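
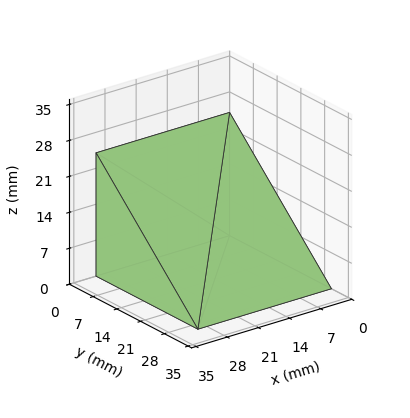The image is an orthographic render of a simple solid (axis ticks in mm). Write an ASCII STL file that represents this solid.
Reading the render: the shape is a wedge (ramp): 30 × 30 mm base, rising to 24 mm along the y=0 edge and sloping linearly to z=0 at y=30 (dimensions read to the nearest mm from the axis ticks). For the STL, each face is triangulated and given an outward normal.

solid part
  facet normal 0.0000 0.0000 -1.0000
    outer loop
      vertex 30.000 30.000 0.000
      vertex 30.000 0.000 0.000
      vertex 0.000 0.000 0.000
    endloop
  endfacet
  facet normal 0.0000 0.0000 -1.0000
    outer loop
      vertex 0.000 30.000 0.000
      vertex 30.000 30.000 0.000
      vertex 0.000 0.000 0.000
    endloop
  endfacet
  facet normal 0.0000 -1.0000 0.0000
    outer loop
      vertex 0.000 0.000 0.000
      vertex 30.000 0.000 0.000
      vertex 30.000 0.000 24.000
    endloop
  endfacet
  facet normal 0.0000 -1.0000 0.0000
    outer loop
      vertex 0.000 0.000 0.000
      vertex 30.000 0.000 24.000
      vertex 0.000 0.000 24.000
    endloop
  endfacet
  facet normal 0.0000 0.6247 0.7809
    outer loop
      vertex 0.000 0.000 24.000
      vertex 30.000 0.000 24.000
      vertex 30.000 30.000 0.000
    endloop
  endfacet
  facet normal 0.0000 0.6247 0.7809
    outer loop
      vertex 0.000 0.000 24.000
      vertex 30.000 30.000 0.000
      vertex 0.000 30.000 0.000
    endloop
  endfacet
  facet normal -1.0000 0.0000 0.0000
    outer loop
      vertex 0.000 0.000 24.000
      vertex 0.000 30.000 0.000
      vertex 0.000 0.000 0.000
    endloop
  endfacet
  facet normal 1.0000 0.0000 0.0000
    outer loop
      vertex 30.000 0.000 0.000
      vertex 30.000 30.000 0.000
      vertex 30.000 0.000 24.000
    endloop
  endfacet
endsolid part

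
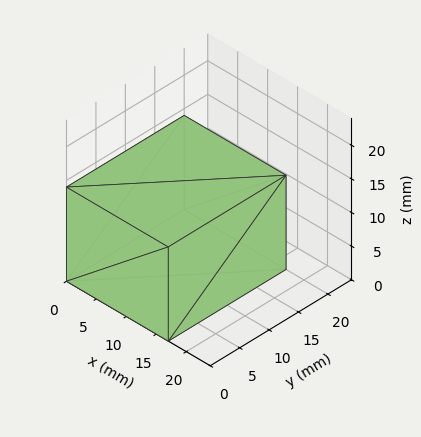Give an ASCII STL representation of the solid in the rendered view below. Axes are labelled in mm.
Reading the render: the shape is a rectangular box, roughly 17 × 20 mm footprint and 14 mm tall (dimensions read to the nearest mm from the axis ticks). For the STL, each face is triangulated and given an outward normal.

solid part
  facet normal 0.0000 0.0000 -1.0000
    outer loop
      vertex 17.000 20.000 0.000
      vertex 17.000 0.000 0.000
      vertex 0.000 0.000 0.000
    endloop
  endfacet
  facet normal 0.0000 0.0000 -1.0000
    outer loop
      vertex 0.000 20.000 0.000
      vertex 17.000 20.000 0.000
      vertex 0.000 0.000 0.000
    endloop
  endfacet
  facet normal 0.0000 0.0000 1.0000
    outer loop
      vertex 0.000 0.000 14.000
      vertex 17.000 0.000 14.000
      vertex 17.000 20.000 14.000
    endloop
  endfacet
  facet normal 0.0000 0.0000 1.0000
    outer loop
      vertex 0.000 0.000 14.000
      vertex 17.000 20.000 14.000
      vertex 0.000 20.000 14.000
    endloop
  endfacet
  facet normal 0.0000 -1.0000 0.0000
    outer loop
      vertex 0.000 0.000 0.000
      vertex 17.000 0.000 0.000
      vertex 17.000 0.000 14.000
    endloop
  endfacet
  facet normal 0.0000 -1.0000 0.0000
    outer loop
      vertex 0.000 0.000 0.000
      vertex 17.000 0.000 14.000
      vertex 0.000 0.000 14.000
    endloop
  endfacet
  facet normal 0.0000 1.0000 0.0000
    outer loop
      vertex 17.000 20.000 14.000
      vertex 17.000 20.000 0.000
      vertex 0.000 20.000 0.000
    endloop
  endfacet
  facet normal 0.0000 1.0000 0.0000
    outer loop
      vertex 0.000 20.000 14.000
      vertex 17.000 20.000 14.000
      vertex 0.000 20.000 0.000
    endloop
  endfacet
  facet normal -1.0000 0.0000 0.0000
    outer loop
      vertex 0.000 20.000 14.000
      vertex 0.000 20.000 0.000
      vertex 0.000 0.000 0.000
    endloop
  endfacet
  facet normal -1.0000 0.0000 0.0000
    outer loop
      vertex 0.000 0.000 14.000
      vertex 0.000 20.000 14.000
      vertex 0.000 0.000 0.000
    endloop
  endfacet
  facet normal 1.0000 0.0000 0.0000
    outer loop
      vertex 17.000 0.000 0.000
      vertex 17.000 20.000 0.000
      vertex 17.000 20.000 14.000
    endloop
  endfacet
  facet normal 1.0000 0.0000 0.0000
    outer loop
      vertex 17.000 0.000 0.000
      vertex 17.000 20.000 14.000
      vertex 17.000 0.000 14.000
    endloop
  endfacet
endsolid part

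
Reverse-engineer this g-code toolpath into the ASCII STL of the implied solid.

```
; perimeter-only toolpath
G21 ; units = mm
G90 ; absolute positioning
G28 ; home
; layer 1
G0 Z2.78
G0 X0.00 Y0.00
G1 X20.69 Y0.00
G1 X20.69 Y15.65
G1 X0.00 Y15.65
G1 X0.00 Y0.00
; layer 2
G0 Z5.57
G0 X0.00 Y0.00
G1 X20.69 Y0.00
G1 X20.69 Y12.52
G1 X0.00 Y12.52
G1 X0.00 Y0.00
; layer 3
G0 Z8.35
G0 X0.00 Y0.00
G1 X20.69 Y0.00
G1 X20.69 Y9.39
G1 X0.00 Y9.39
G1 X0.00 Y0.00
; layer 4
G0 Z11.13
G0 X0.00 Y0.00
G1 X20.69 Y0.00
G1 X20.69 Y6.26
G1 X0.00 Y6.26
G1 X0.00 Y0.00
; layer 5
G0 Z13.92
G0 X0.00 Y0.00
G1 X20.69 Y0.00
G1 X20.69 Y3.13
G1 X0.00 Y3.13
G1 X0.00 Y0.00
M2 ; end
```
solid part
  facet normal 0.0000 0.0000 -1.0000
    outer loop
      vertex 20.69 18.78 0.00
      vertex 20.69 0.00 0.00
      vertex 0.00 0.00 0.00
    endloop
  endfacet
  facet normal 0.0000 0.0000 -1.0000
    outer loop
      vertex 0.00 18.78 0.00
      vertex 20.69 18.78 0.00
      vertex 0.00 0.00 0.00
    endloop
  endfacet
  facet normal 0.0000 -1.0000 0.0000
    outer loop
      vertex 0.00 0.00 0.00
      vertex 20.69 0.00 0.00
      vertex 20.69 0.00 16.70
    endloop
  endfacet
  facet normal 0.0000 -1.0000 0.0000
    outer loop
      vertex 0.00 0.00 0.00
      vertex 20.69 0.00 16.70
      vertex 0.00 0.00 16.70
    endloop
  endfacet
  facet normal 0.0000 0.6645 0.7473
    outer loop
      vertex 0.00 0.00 16.70
      vertex 20.69 0.00 16.70
      vertex 20.69 18.78 0.00
    endloop
  endfacet
  facet normal 0.0000 0.6645 0.7473
    outer loop
      vertex 0.00 0.00 16.70
      vertex 20.69 18.78 0.00
      vertex 0.00 18.78 0.00
    endloop
  endfacet
  facet normal -1.0000 0.0000 0.0000
    outer loop
      vertex 0.00 0.00 16.70
      vertex 0.00 18.78 0.00
      vertex 0.00 0.00 0.00
    endloop
  endfacet
  facet normal 1.0000 0.0000 0.0000
    outer loop
      vertex 20.69 0.00 0.00
      vertex 20.69 18.78 0.00
      vertex 20.69 0.00 16.70
    endloop
  endfacet
endsolid part

The G0 Z moves step by Δz≈2.78 mm. The G1 loops shrink linearly with z, so the solid tapers from its base footprint up to z≈16.7. Closing with a flat bottom cap and the tapered top and triangulating gives 8 facets — a wedge (ramp): 20.7 × 18.8 mm base, rising to 16.7 mm along the y=0 edge and sloping linearly to z=0 at y=18.8.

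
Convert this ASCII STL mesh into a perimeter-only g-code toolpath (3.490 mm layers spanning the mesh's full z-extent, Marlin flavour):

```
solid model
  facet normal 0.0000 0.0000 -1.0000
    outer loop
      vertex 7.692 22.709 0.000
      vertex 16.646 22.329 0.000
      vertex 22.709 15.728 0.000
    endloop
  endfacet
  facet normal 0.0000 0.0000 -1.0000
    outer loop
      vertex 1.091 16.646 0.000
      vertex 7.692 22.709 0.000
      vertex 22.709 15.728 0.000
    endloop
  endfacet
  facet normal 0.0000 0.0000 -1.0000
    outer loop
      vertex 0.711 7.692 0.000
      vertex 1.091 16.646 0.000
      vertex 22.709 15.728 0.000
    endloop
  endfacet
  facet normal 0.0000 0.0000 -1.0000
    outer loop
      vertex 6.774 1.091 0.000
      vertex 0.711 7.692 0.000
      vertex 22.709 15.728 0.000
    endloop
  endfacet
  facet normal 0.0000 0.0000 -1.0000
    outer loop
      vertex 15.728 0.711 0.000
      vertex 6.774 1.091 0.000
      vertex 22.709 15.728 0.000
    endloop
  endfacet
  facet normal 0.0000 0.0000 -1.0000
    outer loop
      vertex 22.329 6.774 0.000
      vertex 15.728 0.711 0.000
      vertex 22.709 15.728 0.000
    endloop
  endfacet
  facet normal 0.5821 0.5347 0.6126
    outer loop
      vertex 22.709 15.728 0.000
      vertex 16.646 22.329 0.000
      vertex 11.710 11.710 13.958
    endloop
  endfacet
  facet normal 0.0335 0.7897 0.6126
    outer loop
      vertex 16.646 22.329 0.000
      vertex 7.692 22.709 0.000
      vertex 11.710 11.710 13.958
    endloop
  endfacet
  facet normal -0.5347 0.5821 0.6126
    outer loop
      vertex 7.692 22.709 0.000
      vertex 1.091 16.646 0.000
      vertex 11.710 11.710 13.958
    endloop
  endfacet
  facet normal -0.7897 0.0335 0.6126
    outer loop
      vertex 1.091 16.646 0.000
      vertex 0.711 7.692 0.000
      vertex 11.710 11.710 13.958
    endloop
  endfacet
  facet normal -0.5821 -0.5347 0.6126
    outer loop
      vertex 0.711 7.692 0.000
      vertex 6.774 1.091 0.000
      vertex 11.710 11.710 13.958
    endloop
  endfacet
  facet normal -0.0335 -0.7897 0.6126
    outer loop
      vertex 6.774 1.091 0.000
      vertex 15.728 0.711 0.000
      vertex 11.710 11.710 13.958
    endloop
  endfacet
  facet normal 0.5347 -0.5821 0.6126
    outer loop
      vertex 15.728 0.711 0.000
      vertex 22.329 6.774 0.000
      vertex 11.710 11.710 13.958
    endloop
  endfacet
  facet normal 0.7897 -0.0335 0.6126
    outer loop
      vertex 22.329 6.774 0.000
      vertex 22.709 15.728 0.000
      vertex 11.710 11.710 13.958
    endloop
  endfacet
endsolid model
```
; perimeter-only toolpath
G21 ; units = mm
G90 ; absolute positioning
G28 ; home
; layer 1
G0 Z3.490
G0 X19.959 Y14.723
G1 X15.412 Y19.674
G1 X8.697 Y19.959
G1 X3.746 Y15.412
G1 X3.461 Y8.697
G1 X8.008 Y3.746
G1 X14.723 Y3.461
G1 X19.674 Y8.008
G1 X19.959 Y14.723
; layer 2
G0 Z6.979
G0 X17.209 Y13.719
G1 X14.178 Y17.020
G1 X9.701 Y17.209
G1 X6.401 Y14.178
G1 X6.211 Y9.701
G1 X9.242 Y6.401
G1 X13.719 Y6.211
G1 X17.020 Y9.242
G1 X17.209 Y13.719
; layer 3
G0 Z10.469
G0 X14.460 Y12.715
G1 X12.944 Y14.365
G1 X10.706 Y14.460
G1 X9.055 Y12.944
G1 X8.960 Y10.706
G1 X10.476 Y9.055
G1 X12.715 Y8.960
G1 X14.365 Y10.476
G1 X14.460 Y12.715
M2 ; end

The solid is a regular 8-sided pyramid, base circumscribed radius ≈ 11.7 mm, apex at z ≈ 14 mm. Slicing at Δz = 3.490 mm — 4 equal slices spanning the solid's height, so layer i sits at z = i·h/4 — gives 3 non-empty perimeters. Each is a 8-segment closed polygon; G0 lifts to the layer z and rapids to the start vertex, then G1 traces the edges. The cross-section shrinks linearly with z (the slice at the apex is degenerate and omitted).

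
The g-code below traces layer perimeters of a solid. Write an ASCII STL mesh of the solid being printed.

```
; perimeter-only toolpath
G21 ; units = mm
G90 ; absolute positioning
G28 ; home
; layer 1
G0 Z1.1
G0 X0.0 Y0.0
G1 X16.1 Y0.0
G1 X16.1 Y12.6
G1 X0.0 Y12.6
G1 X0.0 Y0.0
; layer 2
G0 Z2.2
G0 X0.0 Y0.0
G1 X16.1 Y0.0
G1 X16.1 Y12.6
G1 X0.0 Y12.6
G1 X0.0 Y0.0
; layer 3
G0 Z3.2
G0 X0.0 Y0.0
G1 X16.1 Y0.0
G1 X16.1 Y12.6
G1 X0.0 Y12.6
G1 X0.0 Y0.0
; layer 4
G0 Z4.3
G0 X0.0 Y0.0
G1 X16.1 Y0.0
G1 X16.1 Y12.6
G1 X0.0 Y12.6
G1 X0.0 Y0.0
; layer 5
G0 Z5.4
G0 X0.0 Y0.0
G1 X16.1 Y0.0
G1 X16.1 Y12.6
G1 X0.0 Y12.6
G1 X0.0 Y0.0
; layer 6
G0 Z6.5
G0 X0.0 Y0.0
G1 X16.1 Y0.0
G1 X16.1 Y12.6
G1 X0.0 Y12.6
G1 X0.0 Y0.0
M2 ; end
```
solid part
  facet normal 0.0000 0.0000 -1.0000
    outer loop
      vertex 16.1 12.6 0.0
      vertex 16.1 0.0 0.0
      vertex 0.0 0.0 0.0
    endloop
  endfacet
  facet normal 0.0000 0.0000 -1.0000
    outer loop
      vertex 0.0 12.6 0.0
      vertex 16.1 12.6 0.0
      vertex 0.0 0.0 0.0
    endloop
  endfacet
  facet normal 0.0000 0.0000 1.0000
    outer loop
      vertex 0.0 0.0 6.5
      vertex 16.1 0.0 6.5
      vertex 16.1 12.6 6.5
    endloop
  endfacet
  facet normal 0.0000 0.0000 1.0000
    outer loop
      vertex 0.0 0.0 6.5
      vertex 16.1 12.6 6.5
      vertex 0.0 12.6 6.5
    endloop
  endfacet
  facet normal 0.0000 -1.0000 0.0000
    outer loop
      vertex 0.0 0.0 0.0
      vertex 16.1 0.0 0.0
      vertex 16.1 0.0 6.5
    endloop
  endfacet
  facet normal 0.0000 -1.0000 0.0000
    outer loop
      vertex 0.0 0.0 0.0
      vertex 16.1 0.0 6.5
      vertex 0.0 0.0 6.5
    endloop
  endfacet
  facet normal 0.0000 1.0000 0.0000
    outer loop
      vertex 16.1 12.6 6.5
      vertex 16.1 12.6 0.0
      vertex 0.0 12.6 0.0
    endloop
  endfacet
  facet normal 0.0000 1.0000 0.0000
    outer loop
      vertex 0.0 12.6 6.5
      vertex 16.1 12.6 6.5
      vertex 0.0 12.6 0.0
    endloop
  endfacet
  facet normal -1.0000 0.0000 0.0000
    outer loop
      vertex 0.0 12.6 6.5
      vertex 0.0 12.6 0.0
      vertex 0.0 0.0 0.0
    endloop
  endfacet
  facet normal -1.0000 0.0000 0.0000
    outer loop
      vertex 0.0 0.0 6.5
      vertex 0.0 12.6 6.5
      vertex 0.0 0.0 0.0
    endloop
  endfacet
  facet normal 1.0000 0.0000 0.0000
    outer loop
      vertex 16.1 0.0 0.0
      vertex 16.1 12.6 0.0
      vertex 16.1 12.6 6.5
    endloop
  endfacet
  facet normal 1.0000 0.0000 0.0000
    outer loop
      vertex 16.1 0.0 0.0
      vertex 16.1 12.6 6.5
      vertex 16.1 0.0 6.5
    endloop
  endfacet
endsolid part

The G0 Z moves step by Δz≈1.1 mm. Every layer's G1 loop is the same polygon, so the solid is a straight extrusion of it from z=0 to z≈6.5. Closing with flat bottom and top caps and triangulating gives 12 facets — a rectangular box, roughly 16.1 × 12.6 mm footprint and 6.5 mm tall.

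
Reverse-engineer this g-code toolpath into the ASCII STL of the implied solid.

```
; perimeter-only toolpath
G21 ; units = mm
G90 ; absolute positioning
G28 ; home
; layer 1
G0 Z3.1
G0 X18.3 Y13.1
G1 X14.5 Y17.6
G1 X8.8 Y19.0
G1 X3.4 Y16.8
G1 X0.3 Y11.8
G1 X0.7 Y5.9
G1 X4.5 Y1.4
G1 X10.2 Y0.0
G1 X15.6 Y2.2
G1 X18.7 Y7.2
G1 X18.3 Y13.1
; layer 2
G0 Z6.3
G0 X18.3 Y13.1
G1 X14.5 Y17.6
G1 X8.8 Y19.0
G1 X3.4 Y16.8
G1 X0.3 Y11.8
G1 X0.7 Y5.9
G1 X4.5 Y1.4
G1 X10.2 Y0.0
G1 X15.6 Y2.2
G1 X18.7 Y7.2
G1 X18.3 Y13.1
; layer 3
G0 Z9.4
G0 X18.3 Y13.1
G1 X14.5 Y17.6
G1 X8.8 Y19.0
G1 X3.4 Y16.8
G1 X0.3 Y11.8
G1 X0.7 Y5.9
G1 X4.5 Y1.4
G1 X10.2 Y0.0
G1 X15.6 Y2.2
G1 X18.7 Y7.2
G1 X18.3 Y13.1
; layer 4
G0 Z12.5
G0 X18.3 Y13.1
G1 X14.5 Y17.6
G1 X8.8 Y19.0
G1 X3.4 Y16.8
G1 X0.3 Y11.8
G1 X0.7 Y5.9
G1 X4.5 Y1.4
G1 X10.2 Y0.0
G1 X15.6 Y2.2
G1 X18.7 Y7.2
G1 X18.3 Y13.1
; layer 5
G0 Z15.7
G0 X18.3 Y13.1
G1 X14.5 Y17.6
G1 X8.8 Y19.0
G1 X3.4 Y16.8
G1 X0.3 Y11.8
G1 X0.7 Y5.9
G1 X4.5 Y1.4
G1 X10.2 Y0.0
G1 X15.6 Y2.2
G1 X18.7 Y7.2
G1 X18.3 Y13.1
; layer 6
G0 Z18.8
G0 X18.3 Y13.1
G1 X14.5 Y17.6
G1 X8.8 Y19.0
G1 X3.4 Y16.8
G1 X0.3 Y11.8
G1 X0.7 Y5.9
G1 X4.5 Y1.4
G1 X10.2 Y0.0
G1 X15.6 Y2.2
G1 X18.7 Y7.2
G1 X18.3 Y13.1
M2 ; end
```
solid part
  facet normal 0.0000 0.0000 -1.0000
    outer loop
      vertex 8.8 19.0 0.0
      vertex 14.5 17.6 0.0
      vertex 18.3 13.1 0.0
    endloop
  endfacet
  facet normal 0.0000 0.0000 -1.0000
    outer loop
      vertex 3.4 16.8 0.0
      vertex 8.8 19.0 0.0
      vertex 18.3 13.1 0.0
    endloop
  endfacet
  facet normal 0.0000 0.0000 -1.0000
    outer loop
      vertex 0.3 11.8 0.0
      vertex 3.4 16.8 0.0
      vertex 18.3 13.1 0.0
    endloop
  endfacet
  facet normal 0.0000 0.0000 -1.0000
    outer loop
      vertex 0.7 5.9 0.0
      vertex 0.3 11.8 0.0
      vertex 18.3 13.1 0.0
    endloop
  endfacet
  facet normal 0.0000 0.0000 -1.0000
    outer loop
      vertex 4.5 1.4 0.0
      vertex 0.7 5.9 0.0
      vertex 18.3 13.1 0.0
    endloop
  endfacet
  facet normal 0.0000 0.0000 -1.0000
    outer loop
      vertex 10.2 0.0 0.0
      vertex 4.5 1.4 0.0
      vertex 18.3 13.1 0.0
    endloop
  endfacet
  facet normal 0.0000 0.0000 -1.0000
    outer loop
      vertex 15.6 2.2 0.0
      vertex 10.2 0.0 0.0
      vertex 18.3 13.1 0.0
    endloop
  endfacet
  facet normal 0.0000 0.0000 -1.0000
    outer loop
      vertex 18.7 7.2 0.0
      vertex 15.6 2.2 0.0
      vertex 18.3 13.1 0.0
    endloop
  endfacet
  facet normal 0.0000 0.0000 1.0000
    outer loop
      vertex 18.3 13.1 18.8
      vertex 14.5 17.6 18.8
      vertex 8.8 19.0 18.8
    endloop
  endfacet
  facet normal 0.0000 0.0000 1.0000
    outer loop
      vertex 18.3 13.1 18.8
      vertex 8.8 19.0 18.8
      vertex 3.4 16.8 18.8
    endloop
  endfacet
  facet normal 0.0000 0.0000 1.0000
    outer loop
      vertex 18.3 13.1 18.8
      vertex 3.4 16.8 18.8
      vertex 0.3 11.8 18.8
    endloop
  endfacet
  facet normal 0.0000 0.0000 1.0000
    outer loop
      vertex 18.3 13.1 18.8
      vertex 0.3 11.8 18.8
      vertex 0.7 5.9 18.8
    endloop
  endfacet
  facet normal 0.0000 0.0000 1.0000
    outer loop
      vertex 18.3 13.1 18.8
      vertex 0.7 5.9 18.8
      vertex 4.5 1.4 18.8
    endloop
  endfacet
  facet normal 0.0000 0.0000 1.0000
    outer loop
      vertex 18.3 13.1 18.8
      vertex 4.5 1.4 18.8
      vertex 10.2 0.0 18.8
    endloop
  endfacet
  facet normal 0.0000 0.0000 1.0000
    outer loop
      vertex 18.3 13.1 18.8
      vertex 10.2 0.0 18.8
      vertex 15.6 2.2 18.8
    endloop
  endfacet
  facet normal 0.0000 0.0000 1.0000
    outer loop
      vertex 18.3 13.1 18.8
      vertex 15.6 2.2 18.8
      vertex 18.7 7.2 18.8
    endloop
  endfacet
  facet normal 0.7640 0.6452 0.0000
    outer loop
      vertex 18.3 13.1 0.0
      vertex 14.5 17.6 0.0
      vertex 14.5 17.6 18.8
    endloop
  endfacet
  facet normal 0.7640 0.6452 0.0000
    outer loop
      vertex 18.3 13.1 0.0
      vertex 14.5 17.6 18.8
      vertex 18.3 13.1 18.8
    endloop
  endfacet
  facet normal 0.2385 0.9711 0.0000
    outer loop
      vertex 14.5 17.6 0.0
      vertex 8.8 19.0 0.0
      vertex 8.8 19.0 18.8
    endloop
  endfacet
  facet normal 0.2385 0.9711 0.0000
    outer loop
      vertex 14.5 17.6 0.0
      vertex 8.8 19.0 18.8
      vertex 14.5 17.6 18.8
    endloop
  endfacet
  facet normal -0.3773 0.9261 0.0000
    outer loop
      vertex 8.8 19.0 0.0
      vertex 3.4 16.8 0.0
      vertex 3.4 16.8 18.8
    endloop
  endfacet
  facet normal -0.3773 0.9261 0.0000
    outer loop
      vertex 8.8 19.0 0.0
      vertex 3.4 16.8 18.8
      vertex 8.8 19.0 18.8
    endloop
  endfacet
  facet normal -0.8499 0.5269 0.0000
    outer loop
      vertex 3.4 16.8 0.0
      vertex 0.3 11.8 0.0
      vertex 0.3 11.8 18.8
    endloop
  endfacet
  facet normal -0.8499 0.5269 0.0000
    outer loop
      vertex 3.4 16.8 0.0
      vertex 0.3 11.8 18.8
      vertex 3.4 16.8 18.8
    endloop
  endfacet
  facet normal -0.9977 -0.0676 0.0000
    outer loop
      vertex 0.3 11.8 0.0
      vertex 0.7 5.9 0.0
      vertex 0.7 5.9 18.8
    endloop
  endfacet
  facet normal -0.9977 -0.0676 0.0000
    outer loop
      vertex 0.3 11.8 0.0
      vertex 0.7 5.9 18.8
      vertex 0.3 11.8 18.8
    endloop
  endfacet
  facet normal -0.7640 -0.6452 0.0000
    outer loop
      vertex 0.7 5.9 0.0
      vertex 4.5 1.4 0.0
      vertex 4.5 1.4 18.8
    endloop
  endfacet
  facet normal -0.7640 -0.6452 0.0000
    outer loop
      vertex 0.7 5.9 0.0
      vertex 4.5 1.4 18.8
      vertex 0.7 5.9 18.8
    endloop
  endfacet
  facet normal -0.2385 -0.9711 0.0000
    outer loop
      vertex 4.5 1.4 0.0
      vertex 10.2 0.0 0.0
      vertex 10.2 0.0 18.8
    endloop
  endfacet
  facet normal -0.2385 -0.9711 0.0000
    outer loop
      vertex 4.5 1.4 0.0
      vertex 10.2 0.0 18.8
      vertex 4.5 1.4 18.8
    endloop
  endfacet
  facet normal 0.3773 -0.9261 0.0000
    outer loop
      vertex 10.2 0.0 0.0
      vertex 15.6 2.2 0.0
      vertex 15.6 2.2 18.8
    endloop
  endfacet
  facet normal 0.3773 -0.9261 0.0000
    outer loop
      vertex 10.2 0.0 0.0
      vertex 15.6 2.2 18.8
      vertex 10.2 0.0 18.8
    endloop
  endfacet
  facet normal 0.8499 -0.5269 0.0000
    outer loop
      vertex 15.6 2.2 0.0
      vertex 18.7 7.2 0.0
      vertex 18.7 7.2 18.8
    endloop
  endfacet
  facet normal 0.8499 -0.5269 0.0000
    outer loop
      vertex 15.6 2.2 0.0
      vertex 18.7 7.2 18.8
      vertex 15.6 2.2 18.8
    endloop
  endfacet
  facet normal 0.9977 0.0676 0.0000
    outer loop
      vertex 18.7 7.2 0.0
      vertex 18.3 13.1 0.0
      vertex 18.3 13.1 18.8
    endloop
  endfacet
  facet normal 0.9977 0.0676 0.0000
    outer loop
      vertex 18.7 7.2 0.0
      vertex 18.3 13.1 18.8
      vertex 18.7 7.2 18.8
    endloop
  endfacet
endsolid part

The G0 Z moves step by Δz≈3.1 mm. Every layer's G1 loop is the same polygon, so the solid is a straight extrusion of it from z=0 to z≈18.8. Closing with flat bottom and top caps and triangulating gives 36 facets — a regular 10-sided prism (a cylinder approximated with 10 flat sides), circumscribed radius ≈ 9.5 mm, height ≈ 18.8 mm.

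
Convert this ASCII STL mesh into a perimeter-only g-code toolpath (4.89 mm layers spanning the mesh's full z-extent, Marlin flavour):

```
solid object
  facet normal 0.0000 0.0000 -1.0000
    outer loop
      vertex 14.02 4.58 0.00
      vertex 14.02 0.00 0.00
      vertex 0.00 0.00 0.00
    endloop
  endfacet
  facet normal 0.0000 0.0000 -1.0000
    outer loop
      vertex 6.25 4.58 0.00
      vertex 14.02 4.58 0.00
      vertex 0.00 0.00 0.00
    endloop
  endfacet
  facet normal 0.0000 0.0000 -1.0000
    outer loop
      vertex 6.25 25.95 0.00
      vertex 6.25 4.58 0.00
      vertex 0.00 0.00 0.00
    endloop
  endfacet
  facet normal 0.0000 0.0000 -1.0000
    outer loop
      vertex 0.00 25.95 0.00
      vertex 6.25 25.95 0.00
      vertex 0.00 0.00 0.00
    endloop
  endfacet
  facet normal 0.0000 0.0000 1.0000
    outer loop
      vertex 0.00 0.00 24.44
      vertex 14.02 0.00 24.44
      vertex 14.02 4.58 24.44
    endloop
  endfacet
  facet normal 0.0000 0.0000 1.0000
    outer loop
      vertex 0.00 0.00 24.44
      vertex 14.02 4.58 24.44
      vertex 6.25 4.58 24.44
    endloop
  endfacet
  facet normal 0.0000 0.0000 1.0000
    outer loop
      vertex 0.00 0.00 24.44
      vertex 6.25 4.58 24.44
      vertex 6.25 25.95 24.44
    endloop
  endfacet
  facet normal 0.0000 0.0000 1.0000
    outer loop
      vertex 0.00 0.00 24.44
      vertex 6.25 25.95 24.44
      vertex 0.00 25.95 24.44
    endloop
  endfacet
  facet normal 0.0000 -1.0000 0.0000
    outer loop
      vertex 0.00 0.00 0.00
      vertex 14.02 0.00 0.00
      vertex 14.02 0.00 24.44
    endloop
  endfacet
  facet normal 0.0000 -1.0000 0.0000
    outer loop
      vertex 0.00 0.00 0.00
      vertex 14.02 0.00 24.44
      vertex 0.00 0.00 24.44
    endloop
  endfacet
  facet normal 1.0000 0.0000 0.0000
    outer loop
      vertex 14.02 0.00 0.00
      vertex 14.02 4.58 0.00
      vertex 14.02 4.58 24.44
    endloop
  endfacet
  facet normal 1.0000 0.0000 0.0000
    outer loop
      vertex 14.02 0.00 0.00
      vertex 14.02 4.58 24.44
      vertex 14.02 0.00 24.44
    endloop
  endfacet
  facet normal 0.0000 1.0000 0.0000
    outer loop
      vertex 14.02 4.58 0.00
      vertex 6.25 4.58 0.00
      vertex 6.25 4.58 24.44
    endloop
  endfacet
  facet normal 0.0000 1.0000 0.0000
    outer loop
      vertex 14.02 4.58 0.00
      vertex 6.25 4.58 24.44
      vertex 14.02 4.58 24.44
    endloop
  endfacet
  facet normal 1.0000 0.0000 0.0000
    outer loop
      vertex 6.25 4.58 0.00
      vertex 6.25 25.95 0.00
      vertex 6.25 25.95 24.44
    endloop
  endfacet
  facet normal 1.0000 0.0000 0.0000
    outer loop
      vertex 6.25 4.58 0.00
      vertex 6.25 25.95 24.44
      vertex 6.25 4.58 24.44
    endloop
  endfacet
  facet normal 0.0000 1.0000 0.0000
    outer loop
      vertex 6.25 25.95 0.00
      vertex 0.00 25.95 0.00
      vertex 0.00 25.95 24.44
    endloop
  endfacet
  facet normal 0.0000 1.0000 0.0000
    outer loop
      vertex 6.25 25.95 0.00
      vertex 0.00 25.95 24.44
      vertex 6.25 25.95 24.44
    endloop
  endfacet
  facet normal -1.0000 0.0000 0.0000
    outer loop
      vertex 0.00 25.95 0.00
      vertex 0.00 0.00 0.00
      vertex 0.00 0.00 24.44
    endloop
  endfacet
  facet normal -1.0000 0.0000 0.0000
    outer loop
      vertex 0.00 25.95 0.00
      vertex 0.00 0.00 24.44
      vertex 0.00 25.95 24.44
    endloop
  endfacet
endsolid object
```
; perimeter-only toolpath
G21 ; units = mm
G90 ; absolute positioning
G28 ; home
; layer 1
G0 Z4.89
G0 X0.00 Y0.00
G1 X14.02 Y0.00
G1 X14.02 Y4.58
G1 X6.25 Y4.58
G1 X6.25 Y25.95
G1 X0.00 Y25.95
G1 X0.00 Y0.00
; layer 2
G0 Z9.78
G0 X0.00 Y0.00
G1 X14.02 Y0.00
G1 X14.02 Y4.58
G1 X6.25 Y4.58
G1 X6.25 Y25.95
G1 X0.00 Y25.95
G1 X0.00 Y0.00
; layer 3
G0 Z14.66
G0 X0.00 Y0.00
G1 X14.02 Y0.00
G1 X14.02 Y4.58
G1 X6.25 Y4.58
G1 X6.25 Y25.95
G1 X0.00 Y25.95
G1 X0.00 Y0.00
; layer 4
G0 Z19.55
G0 X0.00 Y0.00
G1 X14.02 Y0.00
G1 X14.02 Y4.58
G1 X6.25 Y4.58
G1 X6.25 Y25.95
G1 X0.00 Y25.95
G1 X0.00 Y0.00
; layer 5
G0 Z24.44
G0 X0.00 Y0.00
G1 X14.02 Y0.00
G1 X14.02 Y4.58
G1 X6.25 Y4.58
G1 X6.25 Y25.95
G1 X0.00 Y25.95
G1 X0.00 Y0.00
M2 ; end

The solid is an L-shaped prism: outer 14 × 25.9 mm, arm thicknesses ≈ 4.58 mm (horizontal) and 6.25 mm (vertical), extruded 24.4 mm in z. Slicing at Δz = 4.89 mm — 5 equal slices spanning the solid's height, so layer i sits at z = i·h/5 — gives 5 non-empty perimeters. Each is a 6-segment closed polygon; G0 lifts to the layer z and rapids to the start vertex, then G1 traces the edges.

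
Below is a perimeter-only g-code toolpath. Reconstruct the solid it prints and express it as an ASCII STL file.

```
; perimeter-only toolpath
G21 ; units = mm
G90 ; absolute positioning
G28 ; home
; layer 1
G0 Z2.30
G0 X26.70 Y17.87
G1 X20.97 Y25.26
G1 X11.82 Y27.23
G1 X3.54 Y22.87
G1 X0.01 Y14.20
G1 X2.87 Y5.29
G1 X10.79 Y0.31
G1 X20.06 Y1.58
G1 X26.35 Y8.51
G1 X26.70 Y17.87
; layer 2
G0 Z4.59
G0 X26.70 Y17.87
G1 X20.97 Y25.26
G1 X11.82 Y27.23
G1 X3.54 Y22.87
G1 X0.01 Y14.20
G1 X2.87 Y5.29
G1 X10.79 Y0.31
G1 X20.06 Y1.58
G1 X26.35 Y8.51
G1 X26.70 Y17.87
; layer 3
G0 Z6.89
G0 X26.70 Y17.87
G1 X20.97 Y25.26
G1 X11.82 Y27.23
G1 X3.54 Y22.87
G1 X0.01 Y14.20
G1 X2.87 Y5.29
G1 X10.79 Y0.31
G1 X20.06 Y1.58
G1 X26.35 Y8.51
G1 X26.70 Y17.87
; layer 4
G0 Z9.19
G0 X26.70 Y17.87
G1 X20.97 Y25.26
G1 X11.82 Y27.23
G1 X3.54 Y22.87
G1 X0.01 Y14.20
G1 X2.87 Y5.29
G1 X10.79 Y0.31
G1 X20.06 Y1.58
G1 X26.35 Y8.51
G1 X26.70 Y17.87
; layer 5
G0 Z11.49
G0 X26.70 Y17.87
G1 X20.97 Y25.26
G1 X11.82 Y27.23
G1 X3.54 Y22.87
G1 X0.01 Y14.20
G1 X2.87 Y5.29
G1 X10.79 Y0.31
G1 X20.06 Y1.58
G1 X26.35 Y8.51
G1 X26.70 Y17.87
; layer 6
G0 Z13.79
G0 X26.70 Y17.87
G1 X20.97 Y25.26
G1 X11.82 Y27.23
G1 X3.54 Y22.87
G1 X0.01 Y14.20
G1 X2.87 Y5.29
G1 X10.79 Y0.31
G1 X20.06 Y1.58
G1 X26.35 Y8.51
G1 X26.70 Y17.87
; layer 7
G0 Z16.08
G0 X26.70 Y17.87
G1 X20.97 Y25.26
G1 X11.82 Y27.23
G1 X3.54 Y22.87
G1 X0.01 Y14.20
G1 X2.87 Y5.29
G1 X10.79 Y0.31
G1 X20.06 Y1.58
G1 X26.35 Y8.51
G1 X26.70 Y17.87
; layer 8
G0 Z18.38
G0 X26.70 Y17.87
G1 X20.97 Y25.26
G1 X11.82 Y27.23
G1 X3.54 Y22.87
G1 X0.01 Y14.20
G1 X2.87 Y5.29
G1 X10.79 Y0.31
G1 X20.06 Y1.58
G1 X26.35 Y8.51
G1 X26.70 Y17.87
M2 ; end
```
solid part
  facet normal 0.0000 0.0000 -1.0000
    outer loop
      vertex 11.82 27.23 0.00
      vertex 20.97 25.26 0.00
      vertex 26.70 17.87 0.00
    endloop
  endfacet
  facet normal 0.0000 0.0000 -1.0000
    outer loop
      vertex 3.54 22.87 0.00
      vertex 11.82 27.23 0.00
      vertex 26.70 17.87 0.00
    endloop
  endfacet
  facet normal 0.0000 0.0000 -1.0000
    outer loop
      vertex 0.01 14.20 0.00
      vertex 3.54 22.87 0.00
      vertex 26.70 17.87 0.00
    endloop
  endfacet
  facet normal 0.0000 0.0000 -1.0000
    outer loop
      vertex 2.87 5.29 0.00
      vertex 0.01 14.20 0.00
      vertex 26.70 17.87 0.00
    endloop
  endfacet
  facet normal 0.0000 0.0000 -1.0000
    outer loop
      vertex 10.79 0.31 0.00
      vertex 2.87 5.29 0.00
      vertex 26.70 17.87 0.00
    endloop
  endfacet
  facet normal 0.0000 0.0000 -1.0000
    outer loop
      vertex 20.06 1.58 0.00
      vertex 10.79 0.31 0.00
      vertex 26.70 17.87 0.00
    endloop
  endfacet
  facet normal 0.0000 0.0000 -1.0000
    outer loop
      vertex 26.35 8.51 0.00
      vertex 20.06 1.58 0.00
      vertex 26.70 17.87 0.00
    endloop
  endfacet
  facet normal 0.0000 0.0000 1.0000
    outer loop
      vertex 26.70 17.87 18.38
      vertex 20.97 25.26 18.38
      vertex 11.82 27.23 18.38
    endloop
  endfacet
  facet normal 0.0000 0.0000 1.0000
    outer loop
      vertex 26.70 17.87 18.38
      vertex 11.82 27.23 18.38
      vertex 3.54 22.87 18.38
    endloop
  endfacet
  facet normal 0.0000 0.0000 1.0000
    outer loop
      vertex 26.70 17.87 18.38
      vertex 3.54 22.87 18.38
      vertex 0.01 14.20 18.38
    endloop
  endfacet
  facet normal 0.0000 0.0000 1.0000
    outer loop
      vertex 26.70 17.87 18.38
      vertex 0.01 14.20 18.38
      vertex 2.87 5.29 18.38
    endloop
  endfacet
  facet normal 0.0000 0.0000 1.0000
    outer loop
      vertex 26.70 17.87 18.38
      vertex 2.87 5.29 18.38
      vertex 10.79 0.31 18.38
    endloop
  endfacet
  facet normal 0.0000 0.0000 1.0000
    outer loop
      vertex 26.70 17.87 18.38
      vertex 10.79 0.31 18.38
      vertex 20.06 1.58 18.38
    endloop
  endfacet
  facet normal 0.0000 0.0000 1.0000
    outer loop
      vertex 26.70 17.87 18.38
      vertex 20.06 1.58 18.38
      vertex 26.35 8.51 18.38
    endloop
  endfacet
  facet normal 0.7903 0.6128 0.0000
    outer loop
      vertex 26.70 17.87 0.00
      vertex 20.97 25.26 0.00
      vertex 20.97 25.26 18.38
    endloop
  endfacet
  facet normal 0.7903 0.6128 0.0000
    outer loop
      vertex 26.70 17.87 0.00
      vertex 20.97 25.26 18.38
      vertex 26.70 17.87 18.38
    endloop
  endfacet
  facet normal 0.2105 0.9776 0.0000
    outer loop
      vertex 20.97 25.26 0.00
      vertex 11.82 27.23 0.00
      vertex 11.82 27.23 18.38
    endloop
  endfacet
  facet normal 0.2105 0.9776 0.0000
    outer loop
      vertex 20.97 25.26 0.00
      vertex 11.82 27.23 18.38
      vertex 20.97 25.26 18.38
    endloop
  endfacet
  facet normal -0.4659 0.8848 0.0000
    outer loop
      vertex 11.82 27.23 0.00
      vertex 3.54 22.87 0.00
      vertex 3.54 22.87 18.38
    endloop
  endfacet
  facet normal -0.4659 0.8848 0.0000
    outer loop
      vertex 11.82 27.23 0.00
      vertex 3.54 22.87 18.38
      vertex 11.82 27.23 18.38
    endloop
  endfacet
  facet normal -0.9262 0.3771 0.0000
    outer loop
      vertex 3.54 22.87 0.00
      vertex 0.01 14.20 0.00
      vertex 0.01 14.20 18.38
    endloop
  endfacet
  facet normal -0.9262 0.3771 0.0000
    outer loop
      vertex 3.54 22.87 0.00
      vertex 0.01 14.20 18.38
      vertex 3.54 22.87 18.38
    endloop
  endfacet
  facet normal -0.9522 -0.3056 0.0000
    outer loop
      vertex 0.01 14.20 0.00
      vertex 2.87 5.29 0.00
      vertex 2.87 5.29 18.38
    endloop
  endfacet
  facet normal -0.9522 -0.3056 0.0000
    outer loop
      vertex 0.01 14.20 0.00
      vertex 2.87 5.29 18.38
      vertex 0.01 14.20 18.38
    endloop
  endfacet
  facet normal -0.5323 -0.8466 0.0000
    outer loop
      vertex 2.87 5.29 0.00
      vertex 10.79 0.31 0.00
      vertex 10.79 0.31 18.38
    endloop
  endfacet
  facet normal -0.5323 -0.8466 0.0000
    outer loop
      vertex 2.87 5.29 0.00
      vertex 10.79 0.31 18.38
      vertex 2.87 5.29 18.38
    endloop
  endfacet
  facet normal 0.1357 -0.9907 0.0000
    outer loop
      vertex 10.79 0.31 0.00
      vertex 20.06 1.58 0.00
      vertex 20.06 1.58 18.38
    endloop
  endfacet
  facet normal 0.1357 -0.9907 0.0000
    outer loop
      vertex 10.79 0.31 0.00
      vertex 20.06 1.58 18.38
      vertex 10.79 0.31 18.38
    endloop
  endfacet
  facet normal 0.7405 -0.6721 0.0000
    outer loop
      vertex 20.06 1.58 0.00
      vertex 26.35 8.51 0.00
      vertex 26.35 8.51 18.38
    endloop
  endfacet
  facet normal 0.7405 -0.6721 0.0000
    outer loop
      vertex 20.06 1.58 0.00
      vertex 26.35 8.51 18.38
      vertex 20.06 1.58 18.38
    endloop
  endfacet
  facet normal 0.9993 -0.0374 0.0000
    outer loop
      vertex 26.35 8.51 0.00
      vertex 26.70 17.87 0.00
      vertex 26.70 17.87 18.38
    endloop
  endfacet
  facet normal 0.9993 -0.0374 0.0000
    outer loop
      vertex 26.35 8.51 0.00
      vertex 26.70 17.87 18.38
      vertex 26.35 8.51 18.38
    endloop
  endfacet
endsolid part

The G0 Z moves step by Δz≈2.30 mm. Every layer's G1 loop is the same polygon, so the solid is a straight extrusion of it from z=0 to z≈18.4. Closing with flat bottom and top caps and triangulating gives 32 facets — a regular 9-sided prism (a cylinder approximated with 9 flat sides), circumscribed radius ≈ 13.7 mm, height ≈ 18.4 mm.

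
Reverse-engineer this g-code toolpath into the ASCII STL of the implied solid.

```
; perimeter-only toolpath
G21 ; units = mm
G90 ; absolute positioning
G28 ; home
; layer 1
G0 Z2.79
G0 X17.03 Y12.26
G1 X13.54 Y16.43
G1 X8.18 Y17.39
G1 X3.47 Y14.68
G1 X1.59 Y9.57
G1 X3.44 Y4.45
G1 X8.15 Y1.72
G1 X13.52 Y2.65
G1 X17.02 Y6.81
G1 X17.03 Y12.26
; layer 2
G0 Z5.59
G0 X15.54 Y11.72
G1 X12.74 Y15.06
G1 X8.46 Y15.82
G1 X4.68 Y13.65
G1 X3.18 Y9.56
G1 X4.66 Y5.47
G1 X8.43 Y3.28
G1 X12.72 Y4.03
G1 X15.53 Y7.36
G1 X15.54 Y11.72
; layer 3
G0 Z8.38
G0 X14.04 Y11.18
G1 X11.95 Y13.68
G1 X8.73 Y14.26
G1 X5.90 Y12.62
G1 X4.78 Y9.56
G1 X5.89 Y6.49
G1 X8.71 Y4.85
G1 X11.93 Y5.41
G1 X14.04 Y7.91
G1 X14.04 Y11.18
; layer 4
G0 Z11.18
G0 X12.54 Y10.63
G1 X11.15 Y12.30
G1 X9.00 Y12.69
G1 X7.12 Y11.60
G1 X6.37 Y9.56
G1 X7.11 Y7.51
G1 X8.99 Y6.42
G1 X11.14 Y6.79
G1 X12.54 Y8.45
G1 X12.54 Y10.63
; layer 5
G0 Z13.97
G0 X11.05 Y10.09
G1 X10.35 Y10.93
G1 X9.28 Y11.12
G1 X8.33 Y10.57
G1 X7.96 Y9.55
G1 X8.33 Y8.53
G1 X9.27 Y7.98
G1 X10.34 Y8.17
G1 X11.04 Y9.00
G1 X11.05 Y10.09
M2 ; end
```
solid part
  facet normal 0.0000 0.0000 -1.0000
    outer loop
      vertex 7.91 18.96 0.00
      vertex 14.34 17.81 0.00
      vertex 18.53 12.80 0.00
    endloop
  endfacet
  facet normal 0.0000 0.0000 -1.0000
    outer loop
      vertex 2.25 15.70 0.00
      vertex 7.91 18.96 0.00
      vertex 18.53 12.80 0.00
    endloop
  endfacet
  facet normal 0.0000 0.0000 -1.0000
    outer loop
      vertex 0.00 9.57 0.00
      vertex 2.25 15.70 0.00
      vertex 18.53 12.80 0.00
    endloop
  endfacet
  facet normal 0.0000 0.0000 -1.0000
    outer loop
      vertex 2.22 3.43 0.00
      vertex 0.00 9.57 0.00
      vertex 18.53 12.80 0.00
    endloop
  endfacet
  facet normal 0.0000 0.0000 -1.0000
    outer loop
      vertex 7.87 0.15 0.00
      vertex 2.22 3.43 0.00
      vertex 18.53 12.80 0.00
    endloop
  endfacet
  facet normal 0.0000 0.0000 -1.0000
    outer loop
      vertex 14.31 1.27 0.00
      vertex 7.87 0.15 0.00
      vertex 18.53 12.80 0.00
    endloop
  endfacet
  facet normal 0.0000 0.0000 -1.0000
    outer loop
      vertex 18.52 6.26 0.00
      vertex 14.31 1.27 0.00
      vertex 18.53 12.80 0.00
    endloop
  endfacet
  facet normal 0.6764 0.5657 0.4718
    outer loop
      vertex 18.53 12.80 0.00
      vertex 14.34 17.81 0.00
      vertex 9.55 9.55 16.77
    endloop
  endfacet
  facet normal 0.1552 0.8679 0.4718
    outer loop
      vertex 14.34 17.81 0.00
      vertex 7.91 18.96 0.00
      vertex 9.55 9.55 16.77
    endloop
  endfacet
  facet normal -0.4401 0.7641 0.4718
    outer loop
      vertex 7.91 18.96 0.00
      vertex 2.25 15.70 0.00
      vertex 9.55 9.55 16.77
    endloop
  endfacet
  facet normal -0.8277 0.3038 0.4717
    outer loop
      vertex 2.25 15.70 0.00
      vertex 0.00 9.57 0.00
      vertex 9.55 9.55 16.77
    endloop
  endfacet
  facet normal -0.8292 -0.2998 0.4718
    outer loop
      vertex 0.00 9.57 0.00
      vertex 2.22 3.43 0.00
      vertex 9.55 9.55 16.77
    endloop
  endfacet
  facet normal -0.4427 -0.7625 0.4718
    outer loop
      vertex 2.22 3.43 0.00
      vertex 7.87 0.15 0.00
      vertex 9.55 9.55 16.77
    endloop
  endfacet
  facet normal 0.1511 -0.8687 0.4718
    outer loop
      vertex 7.87 0.15 0.00
      vertex 14.31 1.27 0.00
      vertex 9.55 9.55 16.77
    endloop
  endfacet
  facet normal 0.6738 -0.5685 0.4720
    outer loop
      vertex 14.31 1.27 0.00
      vertex 18.52 6.26 0.00
      vertex 9.55 9.55 16.77
    endloop
  endfacet
  facet normal 0.8817 -0.0013 0.4719
    outer loop
      vertex 18.52 6.26 0.00
      vertex 18.53 12.80 0.00
      vertex 9.55 9.55 16.77
    endloop
  endfacet
endsolid part

The G0 Z moves step by Δz≈2.79 mm. The G1 loops shrink linearly with z, so the solid tapers from its base footprint up to z≈16.8. Closing with a flat bottom cap and the tapered top and triangulating gives 16 facets — a regular 9-sided pyramid, base circumscribed radius ≈ 9.55 mm, apex at z ≈ 16.8 mm.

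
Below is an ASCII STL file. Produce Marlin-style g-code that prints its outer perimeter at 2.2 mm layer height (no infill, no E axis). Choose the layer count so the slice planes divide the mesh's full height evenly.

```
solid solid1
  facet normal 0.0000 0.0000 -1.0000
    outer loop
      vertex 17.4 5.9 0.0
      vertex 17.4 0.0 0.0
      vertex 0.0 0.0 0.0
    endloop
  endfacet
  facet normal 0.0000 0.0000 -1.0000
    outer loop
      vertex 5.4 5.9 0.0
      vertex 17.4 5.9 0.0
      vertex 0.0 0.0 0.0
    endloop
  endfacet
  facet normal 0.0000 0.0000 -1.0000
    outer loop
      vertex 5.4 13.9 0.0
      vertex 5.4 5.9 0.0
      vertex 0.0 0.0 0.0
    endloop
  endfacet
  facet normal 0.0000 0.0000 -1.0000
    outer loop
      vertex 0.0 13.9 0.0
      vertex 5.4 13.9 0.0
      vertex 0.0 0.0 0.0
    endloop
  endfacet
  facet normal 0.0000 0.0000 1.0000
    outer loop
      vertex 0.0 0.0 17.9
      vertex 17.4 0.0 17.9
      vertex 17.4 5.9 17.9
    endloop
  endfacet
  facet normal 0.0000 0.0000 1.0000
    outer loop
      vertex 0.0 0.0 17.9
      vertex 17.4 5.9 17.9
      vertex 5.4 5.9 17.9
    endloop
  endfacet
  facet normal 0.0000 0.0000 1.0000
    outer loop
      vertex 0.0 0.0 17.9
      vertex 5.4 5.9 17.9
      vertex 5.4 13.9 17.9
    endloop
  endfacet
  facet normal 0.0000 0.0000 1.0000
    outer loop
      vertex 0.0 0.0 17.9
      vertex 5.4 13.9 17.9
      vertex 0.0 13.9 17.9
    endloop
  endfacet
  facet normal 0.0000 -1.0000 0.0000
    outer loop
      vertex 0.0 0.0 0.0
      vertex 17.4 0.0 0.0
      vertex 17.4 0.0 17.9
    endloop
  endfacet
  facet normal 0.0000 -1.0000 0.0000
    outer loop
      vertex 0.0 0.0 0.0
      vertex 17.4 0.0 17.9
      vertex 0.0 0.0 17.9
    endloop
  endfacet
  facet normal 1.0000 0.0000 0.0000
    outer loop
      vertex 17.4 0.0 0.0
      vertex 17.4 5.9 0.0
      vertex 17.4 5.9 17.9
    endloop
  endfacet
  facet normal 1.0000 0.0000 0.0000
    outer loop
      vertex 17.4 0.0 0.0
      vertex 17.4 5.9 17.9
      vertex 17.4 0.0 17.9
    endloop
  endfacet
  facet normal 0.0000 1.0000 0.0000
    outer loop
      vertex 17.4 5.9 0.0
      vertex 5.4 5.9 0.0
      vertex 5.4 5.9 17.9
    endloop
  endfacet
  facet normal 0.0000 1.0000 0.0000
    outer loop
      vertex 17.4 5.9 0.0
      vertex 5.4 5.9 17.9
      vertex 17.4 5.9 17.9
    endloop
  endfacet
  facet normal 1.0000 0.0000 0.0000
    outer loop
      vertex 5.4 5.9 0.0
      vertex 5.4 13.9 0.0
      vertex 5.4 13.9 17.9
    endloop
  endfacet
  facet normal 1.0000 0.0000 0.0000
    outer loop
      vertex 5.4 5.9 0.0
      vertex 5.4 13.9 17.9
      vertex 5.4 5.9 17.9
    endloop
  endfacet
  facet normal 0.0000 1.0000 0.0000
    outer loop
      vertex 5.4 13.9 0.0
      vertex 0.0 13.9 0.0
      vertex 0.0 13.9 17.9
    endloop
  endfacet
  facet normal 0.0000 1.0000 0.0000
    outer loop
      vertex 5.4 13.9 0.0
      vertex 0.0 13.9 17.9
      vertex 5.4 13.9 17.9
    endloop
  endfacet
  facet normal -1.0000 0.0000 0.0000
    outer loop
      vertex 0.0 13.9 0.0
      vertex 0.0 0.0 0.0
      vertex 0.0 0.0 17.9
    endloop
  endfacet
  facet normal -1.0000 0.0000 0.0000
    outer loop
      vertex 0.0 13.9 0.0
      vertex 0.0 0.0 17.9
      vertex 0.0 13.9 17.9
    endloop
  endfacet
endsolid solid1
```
; perimeter-only toolpath
G21 ; units = mm
G90 ; absolute positioning
G28 ; home
; layer 1
G0 Z2.2
G0 X0.0 Y0.0
G1 X17.4 Y0.0
G1 X17.4 Y5.9
G1 X5.4 Y5.9
G1 X5.4 Y13.9
G1 X0.0 Y13.9
G1 X0.0 Y0.0
; layer 2
G0 Z4.5
G0 X0.0 Y0.0
G1 X17.4 Y0.0
G1 X17.4 Y5.9
G1 X5.4 Y5.9
G1 X5.4 Y13.9
G1 X0.0 Y13.9
G1 X0.0 Y0.0
; layer 3
G0 Z6.7
G0 X0.0 Y0.0
G1 X17.4 Y0.0
G1 X17.4 Y5.9
G1 X5.4 Y5.9
G1 X5.4 Y13.9
G1 X0.0 Y13.9
G1 X0.0 Y0.0
; layer 4
G0 Z8.9
G0 X0.0 Y0.0
G1 X17.4 Y0.0
G1 X17.4 Y5.9
G1 X5.4 Y5.9
G1 X5.4 Y13.9
G1 X0.0 Y13.9
G1 X0.0 Y0.0
; layer 5
G0 Z11.2
G0 X0.0 Y0.0
G1 X17.4 Y0.0
G1 X17.4 Y5.9
G1 X5.4 Y5.9
G1 X5.4 Y13.9
G1 X0.0 Y13.9
G1 X0.0 Y0.0
; layer 6
G0 Z13.4
G0 X0.0 Y0.0
G1 X17.4 Y0.0
G1 X17.4 Y5.9
G1 X5.4 Y5.9
G1 X5.4 Y13.9
G1 X0.0 Y13.9
G1 X0.0 Y0.0
; layer 7
G0 Z15.7
G0 X0.0 Y0.0
G1 X17.4 Y0.0
G1 X17.4 Y5.9
G1 X5.4 Y5.9
G1 X5.4 Y13.9
G1 X0.0 Y13.9
G1 X0.0 Y0.0
; layer 8
G0 Z17.9
G0 X0.0 Y0.0
G1 X17.4 Y0.0
G1 X17.4 Y5.9
G1 X5.4 Y5.9
G1 X5.4 Y13.9
G1 X0.0 Y13.9
G1 X0.0 Y0.0
M2 ; end

The solid is an L-shaped prism: outer 17.4 × 13.9 mm, arm thicknesses ≈ 5.9 mm (horizontal) and 5.4 mm (vertical), extruded 17.9 mm in z. Slicing at Δz = 2.2 mm — 8 equal slices spanning the solid's height, so layer i sits at z = i·h/8 — gives 8 non-empty perimeters. Each is a 6-segment closed polygon; G0 lifts to the layer z and rapids to the start vertex, then G1 traces the edges.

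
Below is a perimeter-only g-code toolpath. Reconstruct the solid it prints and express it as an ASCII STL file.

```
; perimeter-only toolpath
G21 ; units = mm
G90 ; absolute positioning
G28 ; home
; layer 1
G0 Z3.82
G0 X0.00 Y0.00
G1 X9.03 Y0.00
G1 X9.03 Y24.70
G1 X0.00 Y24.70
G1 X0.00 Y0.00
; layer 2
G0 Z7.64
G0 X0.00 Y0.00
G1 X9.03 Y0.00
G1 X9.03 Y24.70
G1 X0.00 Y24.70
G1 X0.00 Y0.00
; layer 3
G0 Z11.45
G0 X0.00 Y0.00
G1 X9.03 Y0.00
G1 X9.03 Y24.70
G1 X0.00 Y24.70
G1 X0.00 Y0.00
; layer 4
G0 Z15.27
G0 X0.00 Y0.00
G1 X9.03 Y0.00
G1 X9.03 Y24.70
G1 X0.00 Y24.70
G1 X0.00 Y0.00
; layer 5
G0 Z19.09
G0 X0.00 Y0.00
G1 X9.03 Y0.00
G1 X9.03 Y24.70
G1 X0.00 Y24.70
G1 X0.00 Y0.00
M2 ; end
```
solid part
  facet normal 0.0000 0.0000 -1.0000
    outer loop
      vertex 9.03 24.70 0.00
      vertex 9.03 0.00 0.00
      vertex 0.00 0.00 0.00
    endloop
  endfacet
  facet normal 0.0000 0.0000 -1.0000
    outer loop
      vertex 0.00 24.70 0.00
      vertex 9.03 24.70 0.00
      vertex 0.00 0.00 0.00
    endloop
  endfacet
  facet normal 0.0000 0.0000 1.0000
    outer loop
      vertex 0.00 0.00 19.09
      vertex 9.03 0.00 19.09
      vertex 9.03 24.70 19.09
    endloop
  endfacet
  facet normal 0.0000 0.0000 1.0000
    outer loop
      vertex 0.00 0.00 19.09
      vertex 9.03 24.70 19.09
      vertex 0.00 24.70 19.09
    endloop
  endfacet
  facet normal 0.0000 -1.0000 0.0000
    outer loop
      vertex 0.00 0.00 0.00
      vertex 9.03 0.00 0.00
      vertex 9.03 0.00 19.09
    endloop
  endfacet
  facet normal 0.0000 -1.0000 0.0000
    outer loop
      vertex 0.00 0.00 0.00
      vertex 9.03 0.00 19.09
      vertex 0.00 0.00 19.09
    endloop
  endfacet
  facet normal 0.0000 1.0000 0.0000
    outer loop
      vertex 9.03 24.70 19.09
      vertex 9.03 24.70 0.00
      vertex 0.00 24.70 0.00
    endloop
  endfacet
  facet normal 0.0000 1.0000 0.0000
    outer loop
      vertex 0.00 24.70 19.09
      vertex 9.03 24.70 19.09
      vertex 0.00 24.70 0.00
    endloop
  endfacet
  facet normal -1.0000 0.0000 0.0000
    outer loop
      vertex 0.00 24.70 19.09
      vertex 0.00 24.70 0.00
      vertex 0.00 0.00 0.00
    endloop
  endfacet
  facet normal -1.0000 0.0000 0.0000
    outer loop
      vertex 0.00 0.00 19.09
      vertex 0.00 24.70 19.09
      vertex 0.00 0.00 0.00
    endloop
  endfacet
  facet normal 1.0000 0.0000 0.0000
    outer loop
      vertex 9.03 0.00 0.00
      vertex 9.03 24.70 0.00
      vertex 9.03 24.70 19.09
    endloop
  endfacet
  facet normal 1.0000 0.0000 0.0000
    outer loop
      vertex 9.03 0.00 0.00
      vertex 9.03 24.70 19.09
      vertex 9.03 0.00 19.09
    endloop
  endfacet
endsolid part

The G0 Z moves step by Δz≈3.82 mm. Every layer's G1 loop is the same polygon, so the solid is a straight extrusion of it from z=0 to z≈19.1. Closing with flat bottom and top caps and triangulating gives 12 facets — a rectangular box, roughly 9.03 × 24.7 mm footprint and 19.1 mm tall.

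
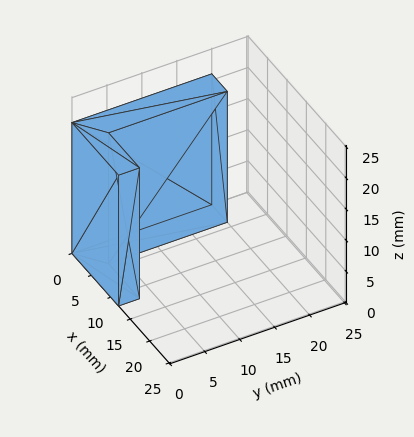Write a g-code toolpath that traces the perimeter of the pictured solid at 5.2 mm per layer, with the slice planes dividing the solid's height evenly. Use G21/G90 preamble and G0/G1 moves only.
Reading the render: the shape is an L-shaped prism: outer 12 × 20 mm, arm thicknesses ≈ 3 mm (horizontal) and 4 mm (vertical), extruded 21 mm in z (dimensions read to the nearest mm from the axis ticks). For the g-code, the solid's height is divided into equal slices at the stated Δz and each level perimeter traced with G1 moves after a G0 lift.

; perimeter-only toolpath
G21 ; units = mm
G90 ; absolute positioning
G28 ; home
; layer 1
G0 Z5.2
G0 X0.0 Y0.0
G1 X12.0 Y0.0
G1 X12.0 Y3.0
G1 X4.0 Y3.0
G1 X4.0 Y20.0
G1 X0.0 Y20.0
G1 X0.0 Y0.0
; layer 2
G0 Z10.5
G0 X0.0 Y0.0
G1 X12.0 Y0.0
G1 X12.0 Y3.0
G1 X4.0 Y3.0
G1 X4.0 Y20.0
G1 X0.0 Y20.0
G1 X0.0 Y0.0
; layer 3
G0 Z15.8
G0 X0.0 Y0.0
G1 X12.0 Y0.0
G1 X12.0 Y3.0
G1 X4.0 Y3.0
G1 X4.0 Y20.0
G1 X0.0 Y20.0
G1 X0.0 Y0.0
; layer 4
G0 Z21.0
G0 X0.0 Y0.0
G1 X12.0 Y0.0
G1 X12.0 Y3.0
G1 X4.0 Y3.0
G1 X4.0 Y20.0
G1 X0.0 Y20.0
G1 X0.0 Y0.0
M2 ; end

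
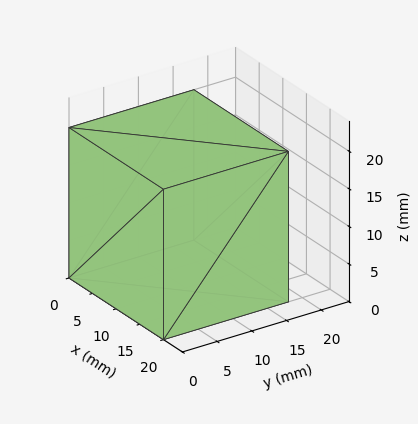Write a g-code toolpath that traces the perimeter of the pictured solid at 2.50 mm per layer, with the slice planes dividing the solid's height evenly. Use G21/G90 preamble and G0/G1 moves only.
Reading the render: the shape is a rectangular box, roughly 20 × 18 mm footprint and 20 mm tall (dimensions read to the nearest mm from the axis ticks). For the g-code, the solid's height is divided into equal slices at the stated Δz and each level perimeter traced with G1 moves after a G0 lift.

; perimeter-only toolpath
G21 ; units = mm
G90 ; absolute positioning
G28 ; home
; layer 1
G0 Z2.50
G0 X0.00 Y0.00
G1 X20.00 Y0.00
G1 X20.00 Y18.00
G1 X0.00 Y18.00
G1 X0.00 Y0.00
; layer 2
G0 Z5.00
G0 X0.00 Y0.00
G1 X20.00 Y0.00
G1 X20.00 Y18.00
G1 X0.00 Y18.00
G1 X0.00 Y0.00
; layer 3
G0 Z7.50
G0 X0.00 Y0.00
G1 X20.00 Y0.00
G1 X20.00 Y18.00
G1 X0.00 Y18.00
G1 X0.00 Y0.00
; layer 4
G0 Z10.00
G0 X0.00 Y0.00
G1 X20.00 Y0.00
G1 X20.00 Y18.00
G1 X0.00 Y18.00
G1 X0.00 Y0.00
; layer 5
G0 Z12.50
G0 X0.00 Y0.00
G1 X20.00 Y0.00
G1 X20.00 Y18.00
G1 X0.00 Y18.00
G1 X0.00 Y0.00
; layer 6
G0 Z15.00
G0 X0.00 Y0.00
G1 X20.00 Y0.00
G1 X20.00 Y18.00
G1 X0.00 Y18.00
G1 X0.00 Y0.00
; layer 7
G0 Z17.50
G0 X0.00 Y0.00
G1 X20.00 Y0.00
G1 X20.00 Y18.00
G1 X0.00 Y18.00
G1 X0.00 Y0.00
; layer 8
G0 Z20.00
G0 X0.00 Y0.00
G1 X20.00 Y0.00
G1 X20.00 Y18.00
G1 X0.00 Y18.00
G1 X0.00 Y0.00
M2 ; end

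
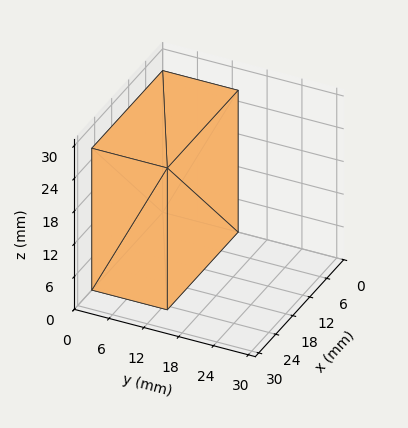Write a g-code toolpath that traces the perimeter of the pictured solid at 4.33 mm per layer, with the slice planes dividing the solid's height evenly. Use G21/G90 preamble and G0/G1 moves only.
Reading the render: the shape is a rectangular box, roughly 25 × 13 mm footprint and 26 mm tall (dimensions read to the nearest mm from the axis ticks). For the g-code, the solid's height is divided into equal slices at the stated Δz and each level perimeter traced with G1 moves after a G0 lift.

; perimeter-only toolpath
G21 ; units = mm
G90 ; absolute positioning
G28 ; home
; layer 1
G0 Z4.33
G0 X0.00 Y0.00
G1 X25.00 Y0.00
G1 X25.00 Y13.00
G1 X0.00 Y13.00
G1 X0.00 Y0.00
; layer 2
G0 Z8.67
G0 X0.00 Y0.00
G1 X25.00 Y0.00
G1 X25.00 Y13.00
G1 X0.00 Y13.00
G1 X0.00 Y0.00
; layer 3
G0 Z13.00
G0 X0.00 Y0.00
G1 X25.00 Y0.00
G1 X25.00 Y13.00
G1 X0.00 Y13.00
G1 X0.00 Y0.00
; layer 4
G0 Z17.33
G0 X0.00 Y0.00
G1 X25.00 Y0.00
G1 X25.00 Y13.00
G1 X0.00 Y13.00
G1 X0.00 Y0.00
; layer 5
G0 Z21.67
G0 X0.00 Y0.00
G1 X25.00 Y0.00
G1 X25.00 Y13.00
G1 X0.00 Y13.00
G1 X0.00 Y0.00
; layer 6
G0 Z26.00
G0 X0.00 Y0.00
G1 X25.00 Y0.00
G1 X25.00 Y13.00
G1 X0.00 Y13.00
G1 X0.00 Y0.00
M2 ; end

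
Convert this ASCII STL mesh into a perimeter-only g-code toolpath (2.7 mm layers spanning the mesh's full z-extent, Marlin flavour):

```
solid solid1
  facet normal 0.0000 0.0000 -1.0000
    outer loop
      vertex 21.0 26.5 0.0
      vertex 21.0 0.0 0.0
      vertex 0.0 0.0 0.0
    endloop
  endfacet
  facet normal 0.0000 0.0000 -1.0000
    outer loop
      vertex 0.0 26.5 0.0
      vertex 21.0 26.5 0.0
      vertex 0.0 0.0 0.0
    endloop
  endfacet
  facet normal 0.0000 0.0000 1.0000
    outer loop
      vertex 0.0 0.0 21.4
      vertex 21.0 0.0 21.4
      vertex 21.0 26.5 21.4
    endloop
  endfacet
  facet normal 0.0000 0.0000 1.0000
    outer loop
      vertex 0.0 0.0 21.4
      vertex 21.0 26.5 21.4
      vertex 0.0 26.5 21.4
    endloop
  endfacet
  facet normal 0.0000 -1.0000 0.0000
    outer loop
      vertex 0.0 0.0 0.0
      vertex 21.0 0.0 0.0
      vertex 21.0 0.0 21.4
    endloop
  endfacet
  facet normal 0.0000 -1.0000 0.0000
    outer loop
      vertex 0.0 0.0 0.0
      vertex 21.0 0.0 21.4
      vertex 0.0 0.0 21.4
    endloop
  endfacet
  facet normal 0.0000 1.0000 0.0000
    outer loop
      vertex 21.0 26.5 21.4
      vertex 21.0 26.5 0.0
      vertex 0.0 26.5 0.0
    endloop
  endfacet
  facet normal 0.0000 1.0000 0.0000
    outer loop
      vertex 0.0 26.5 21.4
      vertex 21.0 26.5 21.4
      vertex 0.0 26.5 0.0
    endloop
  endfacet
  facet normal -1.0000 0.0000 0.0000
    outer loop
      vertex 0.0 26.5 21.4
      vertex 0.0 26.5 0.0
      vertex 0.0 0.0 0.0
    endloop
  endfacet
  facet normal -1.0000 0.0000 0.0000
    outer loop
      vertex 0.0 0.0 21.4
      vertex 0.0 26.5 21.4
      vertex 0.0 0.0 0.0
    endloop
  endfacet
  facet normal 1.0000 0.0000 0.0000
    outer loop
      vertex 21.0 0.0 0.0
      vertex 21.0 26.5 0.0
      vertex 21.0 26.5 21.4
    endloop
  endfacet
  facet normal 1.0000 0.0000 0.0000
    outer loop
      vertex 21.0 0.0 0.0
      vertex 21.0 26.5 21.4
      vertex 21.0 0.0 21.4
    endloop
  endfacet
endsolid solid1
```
; perimeter-only toolpath
G21 ; units = mm
G90 ; absolute positioning
G28 ; home
; layer 1
G0 Z2.7
G0 X0.0 Y0.0
G1 X21.0 Y0.0
G1 X21.0 Y26.5
G1 X0.0 Y26.5
G1 X0.0 Y0.0
; layer 2
G0 Z5.3
G0 X0.0 Y0.0
G1 X21.0 Y0.0
G1 X21.0 Y26.5
G1 X0.0 Y26.5
G1 X0.0 Y0.0
; layer 3
G0 Z8.0
G0 X0.0 Y0.0
G1 X21.0 Y0.0
G1 X21.0 Y26.5
G1 X0.0 Y26.5
G1 X0.0 Y0.0
; layer 4
G0 Z10.7
G0 X0.0 Y0.0
G1 X21.0 Y0.0
G1 X21.0 Y26.5
G1 X0.0 Y26.5
G1 X0.0 Y0.0
; layer 5
G0 Z13.4
G0 X0.0 Y0.0
G1 X21.0 Y0.0
G1 X21.0 Y26.5
G1 X0.0 Y26.5
G1 X0.0 Y0.0
; layer 6
G0 Z16.0
G0 X0.0 Y0.0
G1 X21.0 Y0.0
G1 X21.0 Y26.5
G1 X0.0 Y26.5
G1 X0.0 Y0.0
; layer 7
G0 Z18.7
G0 X0.0 Y0.0
G1 X21.0 Y0.0
G1 X21.0 Y26.5
G1 X0.0 Y26.5
G1 X0.0 Y0.0
; layer 8
G0 Z21.4
G0 X0.0 Y0.0
G1 X21.0 Y0.0
G1 X21.0 Y26.5
G1 X0.0 Y26.5
G1 X0.0 Y0.0
M2 ; end

The solid is a rectangular box, roughly 21 × 26.5 mm footprint and 21.4 mm tall. Slicing at Δz = 2.7 mm — 8 equal slices spanning the solid's height, so layer i sits at z = i·h/8 — gives 8 non-empty perimeters. Each is a 4-segment closed polygon; G0 lifts to the layer z and rapids to the start vertex, then G1 traces the edges.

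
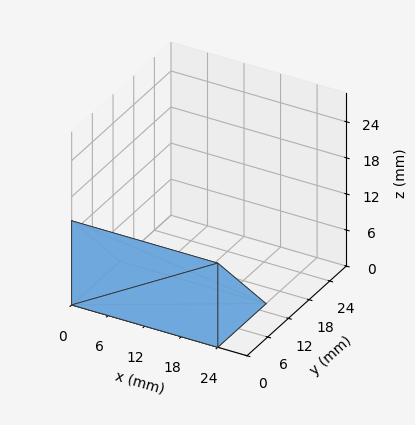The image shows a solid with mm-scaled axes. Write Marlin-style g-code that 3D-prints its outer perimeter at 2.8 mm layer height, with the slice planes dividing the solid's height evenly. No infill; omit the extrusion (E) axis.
Reading the render: the shape is a wedge (ramp): 24 × 14 mm base, rising to 14 mm along the y=0 edge and sloping linearly to z=0 at y=14 (dimensions read to the nearest mm from the axis ticks). For the g-code, the solid's height is divided into equal slices at the stated Δz and each level perimeter traced with G1 moves after a G0 lift.

; perimeter-only toolpath
G21 ; units = mm
G90 ; absolute positioning
G28 ; home
; layer 1
G0 Z2.8
G0 X0.0 Y0.0
G1 X24.0 Y0.0
G1 X24.0 Y11.2
G1 X0.0 Y11.2
G1 X0.0 Y0.0
; layer 2
G0 Z5.6
G0 X0.0 Y0.0
G1 X24.0 Y0.0
G1 X24.0 Y8.4
G1 X0.0 Y8.4
G1 X0.0 Y0.0
; layer 3
G0 Z8.4
G0 X0.0 Y0.0
G1 X24.0 Y0.0
G1 X24.0 Y5.6
G1 X0.0 Y5.6
G1 X0.0 Y0.0
; layer 4
G0 Z11.2
G0 X0.0 Y0.0
G1 X24.0 Y0.0
G1 X24.0 Y2.8
G1 X0.0 Y2.8
G1 X0.0 Y0.0
M2 ; end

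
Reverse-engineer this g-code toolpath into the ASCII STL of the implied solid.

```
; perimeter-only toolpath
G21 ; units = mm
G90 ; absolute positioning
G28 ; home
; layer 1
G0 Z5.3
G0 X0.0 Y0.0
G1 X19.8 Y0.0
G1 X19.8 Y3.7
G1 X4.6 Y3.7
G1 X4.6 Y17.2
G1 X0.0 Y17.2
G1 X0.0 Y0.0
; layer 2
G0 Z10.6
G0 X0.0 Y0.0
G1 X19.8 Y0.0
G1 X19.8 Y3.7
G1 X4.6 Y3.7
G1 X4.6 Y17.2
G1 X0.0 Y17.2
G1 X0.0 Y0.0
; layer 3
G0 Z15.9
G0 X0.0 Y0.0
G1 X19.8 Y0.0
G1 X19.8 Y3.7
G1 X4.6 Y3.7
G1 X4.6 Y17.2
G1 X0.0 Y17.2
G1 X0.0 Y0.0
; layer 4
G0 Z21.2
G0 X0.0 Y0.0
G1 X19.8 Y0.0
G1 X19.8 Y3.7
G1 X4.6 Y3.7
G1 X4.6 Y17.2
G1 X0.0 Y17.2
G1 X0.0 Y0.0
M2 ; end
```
solid part
  facet normal 0.0000 0.0000 -1.0000
    outer loop
      vertex 19.8 3.7 0.0
      vertex 19.8 0.0 0.0
      vertex 0.0 0.0 0.0
    endloop
  endfacet
  facet normal 0.0000 0.0000 -1.0000
    outer loop
      vertex 4.6 3.7 0.0
      vertex 19.8 3.7 0.0
      vertex 0.0 0.0 0.0
    endloop
  endfacet
  facet normal 0.0000 0.0000 -1.0000
    outer loop
      vertex 4.6 17.2 0.0
      vertex 4.6 3.7 0.0
      vertex 0.0 0.0 0.0
    endloop
  endfacet
  facet normal 0.0000 0.0000 -1.0000
    outer loop
      vertex 0.0 17.2 0.0
      vertex 4.6 17.2 0.0
      vertex 0.0 0.0 0.0
    endloop
  endfacet
  facet normal 0.0000 0.0000 1.0000
    outer loop
      vertex 0.0 0.0 21.2
      vertex 19.8 0.0 21.2
      vertex 19.8 3.7 21.2
    endloop
  endfacet
  facet normal 0.0000 0.0000 1.0000
    outer loop
      vertex 0.0 0.0 21.2
      vertex 19.8 3.7 21.2
      vertex 4.6 3.7 21.2
    endloop
  endfacet
  facet normal 0.0000 0.0000 1.0000
    outer loop
      vertex 0.0 0.0 21.2
      vertex 4.6 3.7 21.2
      vertex 4.6 17.2 21.2
    endloop
  endfacet
  facet normal 0.0000 0.0000 1.0000
    outer loop
      vertex 0.0 0.0 21.2
      vertex 4.6 17.2 21.2
      vertex 0.0 17.2 21.2
    endloop
  endfacet
  facet normal 0.0000 -1.0000 0.0000
    outer loop
      vertex 0.0 0.0 0.0
      vertex 19.8 0.0 0.0
      vertex 19.8 0.0 21.2
    endloop
  endfacet
  facet normal 0.0000 -1.0000 0.0000
    outer loop
      vertex 0.0 0.0 0.0
      vertex 19.8 0.0 21.2
      vertex 0.0 0.0 21.2
    endloop
  endfacet
  facet normal 1.0000 0.0000 0.0000
    outer loop
      vertex 19.8 0.0 0.0
      vertex 19.8 3.7 0.0
      vertex 19.8 3.7 21.2
    endloop
  endfacet
  facet normal 1.0000 0.0000 0.0000
    outer loop
      vertex 19.8 0.0 0.0
      vertex 19.8 3.7 21.2
      vertex 19.8 0.0 21.2
    endloop
  endfacet
  facet normal 0.0000 1.0000 0.0000
    outer loop
      vertex 19.8 3.7 0.0
      vertex 4.6 3.7 0.0
      vertex 4.6 3.7 21.2
    endloop
  endfacet
  facet normal 0.0000 1.0000 0.0000
    outer loop
      vertex 19.8 3.7 0.0
      vertex 4.6 3.7 21.2
      vertex 19.8 3.7 21.2
    endloop
  endfacet
  facet normal 1.0000 0.0000 0.0000
    outer loop
      vertex 4.6 3.7 0.0
      vertex 4.6 17.2 0.0
      vertex 4.6 17.2 21.2
    endloop
  endfacet
  facet normal 1.0000 0.0000 0.0000
    outer loop
      vertex 4.6 3.7 0.0
      vertex 4.6 17.2 21.2
      vertex 4.6 3.7 21.2
    endloop
  endfacet
  facet normal 0.0000 1.0000 0.0000
    outer loop
      vertex 4.6 17.2 0.0
      vertex 0.0 17.2 0.0
      vertex 0.0 17.2 21.2
    endloop
  endfacet
  facet normal 0.0000 1.0000 0.0000
    outer loop
      vertex 4.6 17.2 0.0
      vertex 0.0 17.2 21.2
      vertex 4.6 17.2 21.2
    endloop
  endfacet
  facet normal -1.0000 0.0000 0.0000
    outer loop
      vertex 0.0 17.2 0.0
      vertex 0.0 0.0 0.0
      vertex 0.0 0.0 21.2
    endloop
  endfacet
  facet normal -1.0000 0.0000 0.0000
    outer loop
      vertex 0.0 17.2 0.0
      vertex 0.0 0.0 21.2
      vertex 0.0 17.2 21.2
    endloop
  endfacet
endsolid part

The G0 Z moves step by Δz≈5.3 mm. Every layer's G1 loop is the same polygon, so the solid is a straight extrusion of it from z=0 to z≈21.2. Closing with flat bottom and top caps and triangulating gives 20 facets — an L-shaped prism: outer 19.8 × 17.2 mm, arm thicknesses ≈ 3.7 mm (horizontal) and 4.6 mm (vertical), extruded 21.2 mm in z.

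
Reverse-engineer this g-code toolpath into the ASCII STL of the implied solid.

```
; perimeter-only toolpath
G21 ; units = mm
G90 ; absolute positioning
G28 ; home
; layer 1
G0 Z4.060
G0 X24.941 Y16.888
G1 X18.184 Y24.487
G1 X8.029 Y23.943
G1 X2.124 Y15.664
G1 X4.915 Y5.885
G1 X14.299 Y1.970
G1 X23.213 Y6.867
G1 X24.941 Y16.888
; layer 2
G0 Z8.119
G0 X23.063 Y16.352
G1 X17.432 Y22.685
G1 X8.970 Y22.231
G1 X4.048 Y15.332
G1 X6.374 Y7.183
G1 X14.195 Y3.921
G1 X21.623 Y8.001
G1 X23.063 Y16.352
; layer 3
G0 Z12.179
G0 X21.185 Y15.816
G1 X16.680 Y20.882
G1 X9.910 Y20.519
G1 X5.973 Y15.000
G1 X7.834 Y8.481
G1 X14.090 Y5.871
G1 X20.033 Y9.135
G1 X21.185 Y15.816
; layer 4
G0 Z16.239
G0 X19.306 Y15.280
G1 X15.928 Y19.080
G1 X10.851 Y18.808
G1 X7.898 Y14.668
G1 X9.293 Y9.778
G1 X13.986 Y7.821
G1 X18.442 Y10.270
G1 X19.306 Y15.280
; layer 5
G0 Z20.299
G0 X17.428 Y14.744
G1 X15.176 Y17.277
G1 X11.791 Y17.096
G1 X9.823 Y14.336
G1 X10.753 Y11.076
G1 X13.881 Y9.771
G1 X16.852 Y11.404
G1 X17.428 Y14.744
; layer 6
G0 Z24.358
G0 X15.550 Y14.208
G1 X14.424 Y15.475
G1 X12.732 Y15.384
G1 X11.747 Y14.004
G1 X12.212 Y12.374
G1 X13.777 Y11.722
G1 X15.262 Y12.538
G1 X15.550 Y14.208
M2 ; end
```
solid part
  facet normal 0.0000 0.0000 -1.0000
    outer loop
      vertex 7.089 25.655 0.000
      vertex 18.936 26.290 0.000
      vertex 26.819 17.424 0.000
    endloop
  endfacet
  facet normal 0.0000 0.0000 -1.0000
    outer loop
      vertex 0.199 15.996 0.000
      vertex 7.089 25.655 0.000
      vertex 26.819 17.424 0.000
    endloop
  endfacet
  facet normal 0.0000 0.0000 -1.0000
    outer loop
      vertex 3.455 4.587 0.000
      vertex 0.199 15.996 0.000
      vertex 26.819 17.424 0.000
    endloop
  endfacet
  facet normal 0.0000 0.0000 -1.0000
    outer loop
      vertex 14.404 0.020 0.000
      vertex 3.455 4.587 0.000
      vertex 26.819 17.424 0.000
    endloop
  endfacet
  facet normal 0.0000 0.0000 -1.0000
    outer loop
      vertex 24.803 5.733 0.000
      vertex 14.404 0.020 0.000
      vertex 26.819 17.424 0.000
    endloop
  endfacet
  facet normal 0.6857 0.6097 0.3977
    outer loop
      vertex 26.819 17.424 0.000
      vertex 18.936 26.290 0.000
      vertex 13.672 13.672 28.418
    endloop
  endfacet
  facet normal -0.0491 0.9162 0.3977
    outer loop
      vertex 18.936 26.290 0.000
      vertex 7.089 25.655 0.000
      vertex 13.672 13.672 28.418
    endloop
  endfacet
  facet normal -0.7470 0.5328 0.3977
    outer loop
      vertex 7.089 25.655 0.000
      vertex 0.199 15.996 0.000
      vertex 13.672 13.672 28.418
    endloop
  endfacet
  facet normal -0.8823 -0.2518 0.3977
    outer loop
      vertex 0.199 15.996 0.000
      vertex 3.455 4.587 0.000
      vertex 13.672 13.672 28.418
    endloop
  endfacet
  facet normal -0.3532 -0.8468 0.3977
    outer loop
      vertex 3.455 4.587 0.000
      vertex 14.404 0.020 0.000
      vertex 13.672 13.672 28.418
    endloop
  endfacet
  facet normal 0.4418 -0.8042 0.3977
    outer loop
      vertex 14.404 0.020 0.000
      vertex 24.803 5.733 0.000
      vertex 13.672 13.672 28.418
    endloop
  endfacet
  facet normal 0.9042 -0.1559 0.3977
    outer loop
      vertex 24.803 5.733 0.000
      vertex 26.819 17.424 0.000
      vertex 13.672 13.672 28.418
    endloop
  endfacet
endsolid part

The G0 Z moves step by Δz≈4.060 mm. The G1 loops shrink linearly with z, so the solid tapers from its base footprint up to z≈28.4. Closing with a flat bottom cap and the tapered top and triangulating gives 12 facets — a regular 7-sided pyramid, base circumscribed radius ≈ 13.7 mm, apex at z ≈ 28.4 mm.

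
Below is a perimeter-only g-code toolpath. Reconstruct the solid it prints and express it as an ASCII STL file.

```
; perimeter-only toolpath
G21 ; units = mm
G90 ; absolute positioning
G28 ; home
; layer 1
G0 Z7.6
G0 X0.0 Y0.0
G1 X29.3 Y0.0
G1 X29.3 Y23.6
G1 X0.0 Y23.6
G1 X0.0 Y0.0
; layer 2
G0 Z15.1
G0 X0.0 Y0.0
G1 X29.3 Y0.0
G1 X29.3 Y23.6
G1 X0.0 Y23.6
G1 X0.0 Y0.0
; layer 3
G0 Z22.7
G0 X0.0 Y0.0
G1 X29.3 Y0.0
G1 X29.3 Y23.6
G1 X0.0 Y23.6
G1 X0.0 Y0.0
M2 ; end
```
solid part
  facet normal 0.0000 0.0000 -1.0000
    outer loop
      vertex 29.3 23.6 0.0
      vertex 29.3 0.0 0.0
      vertex 0.0 0.0 0.0
    endloop
  endfacet
  facet normal 0.0000 0.0000 -1.0000
    outer loop
      vertex 0.0 23.6 0.0
      vertex 29.3 23.6 0.0
      vertex 0.0 0.0 0.0
    endloop
  endfacet
  facet normal 0.0000 0.0000 1.0000
    outer loop
      vertex 0.0 0.0 22.7
      vertex 29.3 0.0 22.7
      vertex 29.3 23.6 22.7
    endloop
  endfacet
  facet normal 0.0000 0.0000 1.0000
    outer loop
      vertex 0.0 0.0 22.7
      vertex 29.3 23.6 22.7
      vertex 0.0 23.6 22.7
    endloop
  endfacet
  facet normal 0.0000 -1.0000 0.0000
    outer loop
      vertex 0.0 0.0 0.0
      vertex 29.3 0.0 0.0
      vertex 29.3 0.0 22.7
    endloop
  endfacet
  facet normal 0.0000 -1.0000 0.0000
    outer loop
      vertex 0.0 0.0 0.0
      vertex 29.3 0.0 22.7
      vertex 0.0 0.0 22.7
    endloop
  endfacet
  facet normal 0.0000 1.0000 0.0000
    outer loop
      vertex 29.3 23.6 22.7
      vertex 29.3 23.6 0.0
      vertex 0.0 23.6 0.0
    endloop
  endfacet
  facet normal 0.0000 1.0000 0.0000
    outer loop
      vertex 0.0 23.6 22.7
      vertex 29.3 23.6 22.7
      vertex 0.0 23.6 0.0
    endloop
  endfacet
  facet normal -1.0000 0.0000 0.0000
    outer loop
      vertex 0.0 23.6 22.7
      vertex 0.0 23.6 0.0
      vertex 0.0 0.0 0.0
    endloop
  endfacet
  facet normal -1.0000 0.0000 0.0000
    outer loop
      vertex 0.0 0.0 22.7
      vertex 0.0 23.6 22.7
      vertex 0.0 0.0 0.0
    endloop
  endfacet
  facet normal 1.0000 0.0000 0.0000
    outer loop
      vertex 29.3 0.0 0.0
      vertex 29.3 23.6 0.0
      vertex 29.3 23.6 22.7
    endloop
  endfacet
  facet normal 1.0000 0.0000 0.0000
    outer loop
      vertex 29.3 0.0 0.0
      vertex 29.3 23.6 22.7
      vertex 29.3 0.0 22.7
    endloop
  endfacet
endsolid part

The G0 Z moves step by Δz≈7.6 mm. Every layer's G1 loop is the same polygon, so the solid is a straight extrusion of it from z=0 to z≈22.7. Closing with flat bottom and top caps and triangulating gives 12 facets — a rectangular box, roughly 29.3 × 23.6 mm footprint and 22.7 mm tall.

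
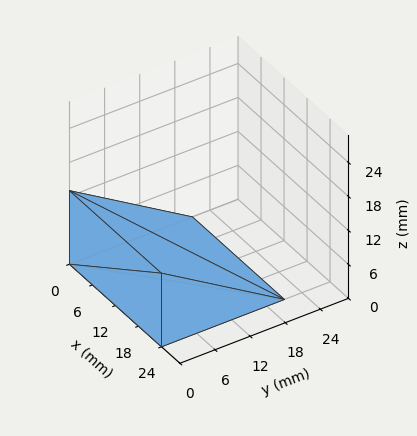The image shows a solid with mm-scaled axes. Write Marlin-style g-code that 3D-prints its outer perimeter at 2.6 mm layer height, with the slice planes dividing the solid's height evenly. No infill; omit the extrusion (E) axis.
Reading the render: the shape is a wedge (ramp): 24 × 21 mm base, rising to 13 mm along the y=0 edge and sloping linearly to z=0 at y=21 (dimensions read to the nearest mm from the axis ticks). For the g-code, the solid's height is divided into equal slices at the stated Δz and each level perimeter traced with G1 moves after a G0 lift.

; perimeter-only toolpath
G21 ; units = mm
G90 ; absolute positioning
G28 ; home
; layer 1
G0 Z2.6
G0 X0.0 Y0.0
G1 X24.0 Y0.0
G1 X24.0 Y16.8
G1 X0.0 Y16.8
G1 X0.0 Y0.0
; layer 2
G0 Z5.2
G0 X0.0 Y0.0
G1 X24.0 Y0.0
G1 X24.0 Y12.6
G1 X0.0 Y12.6
G1 X0.0 Y0.0
; layer 3
G0 Z7.8
G0 X0.0 Y0.0
G1 X24.0 Y0.0
G1 X24.0 Y8.4
G1 X0.0 Y8.4
G1 X0.0 Y0.0
; layer 4
G0 Z10.4
G0 X0.0 Y0.0
G1 X24.0 Y0.0
G1 X24.0 Y4.2
G1 X0.0 Y4.2
G1 X0.0 Y0.0
M2 ; end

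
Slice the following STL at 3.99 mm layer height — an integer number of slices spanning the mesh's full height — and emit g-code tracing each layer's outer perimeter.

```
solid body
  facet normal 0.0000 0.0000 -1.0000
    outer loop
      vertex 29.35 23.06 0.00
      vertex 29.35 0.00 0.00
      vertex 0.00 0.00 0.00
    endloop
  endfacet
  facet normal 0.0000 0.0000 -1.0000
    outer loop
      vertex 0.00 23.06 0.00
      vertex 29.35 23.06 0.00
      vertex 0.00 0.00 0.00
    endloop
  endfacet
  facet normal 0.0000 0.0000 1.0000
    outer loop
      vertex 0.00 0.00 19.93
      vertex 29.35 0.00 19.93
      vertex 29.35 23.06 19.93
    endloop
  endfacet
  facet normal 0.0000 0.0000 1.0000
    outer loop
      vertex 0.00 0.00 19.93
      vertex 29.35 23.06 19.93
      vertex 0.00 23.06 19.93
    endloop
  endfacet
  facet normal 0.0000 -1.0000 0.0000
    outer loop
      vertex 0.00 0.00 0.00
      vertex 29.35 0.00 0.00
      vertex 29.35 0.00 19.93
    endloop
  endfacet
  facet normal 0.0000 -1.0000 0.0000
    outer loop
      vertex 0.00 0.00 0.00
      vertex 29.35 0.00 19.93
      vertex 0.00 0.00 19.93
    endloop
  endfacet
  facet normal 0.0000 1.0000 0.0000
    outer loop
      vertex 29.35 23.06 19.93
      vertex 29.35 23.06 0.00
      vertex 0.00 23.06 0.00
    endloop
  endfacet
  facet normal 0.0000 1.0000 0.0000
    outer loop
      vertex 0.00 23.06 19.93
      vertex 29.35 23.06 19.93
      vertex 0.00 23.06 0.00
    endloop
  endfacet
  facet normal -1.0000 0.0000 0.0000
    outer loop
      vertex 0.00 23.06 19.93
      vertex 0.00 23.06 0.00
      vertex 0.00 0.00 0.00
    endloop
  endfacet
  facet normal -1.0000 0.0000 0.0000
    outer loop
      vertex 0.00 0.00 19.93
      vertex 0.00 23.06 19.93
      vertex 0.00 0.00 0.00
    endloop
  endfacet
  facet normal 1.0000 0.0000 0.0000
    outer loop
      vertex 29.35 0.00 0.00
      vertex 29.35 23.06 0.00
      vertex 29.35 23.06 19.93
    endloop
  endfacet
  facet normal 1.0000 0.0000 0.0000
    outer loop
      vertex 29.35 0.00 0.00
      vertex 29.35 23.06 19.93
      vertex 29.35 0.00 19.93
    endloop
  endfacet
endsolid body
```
; perimeter-only toolpath
G21 ; units = mm
G90 ; absolute positioning
G28 ; home
; layer 1
G0 Z3.99
G0 X0.00 Y0.00
G1 X29.35 Y0.00
G1 X29.35 Y23.06
G1 X0.00 Y23.06
G1 X0.00 Y0.00
; layer 2
G0 Z7.97
G0 X0.00 Y0.00
G1 X29.35 Y0.00
G1 X29.35 Y23.06
G1 X0.00 Y23.06
G1 X0.00 Y0.00
; layer 3
G0 Z11.96
G0 X0.00 Y0.00
G1 X29.35 Y0.00
G1 X29.35 Y23.06
G1 X0.00 Y23.06
G1 X0.00 Y0.00
; layer 4
G0 Z15.94
G0 X0.00 Y0.00
G1 X29.35 Y0.00
G1 X29.35 Y23.06
G1 X0.00 Y23.06
G1 X0.00 Y0.00
; layer 5
G0 Z19.93
G0 X0.00 Y0.00
G1 X29.35 Y0.00
G1 X29.35 Y23.06
G1 X0.00 Y23.06
G1 X0.00 Y0.00
M2 ; end

The solid is a rectangular box, roughly 29.4 × 23.1 mm footprint and 19.9 mm tall. Slicing at Δz = 3.99 mm — 5 equal slices spanning the solid's height, so layer i sits at z = i·h/5 — gives 5 non-empty perimeters. Each is a 4-segment closed polygon; G0 lifts to the layer z and rapids to the start vertex, then G1 traces the edges.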